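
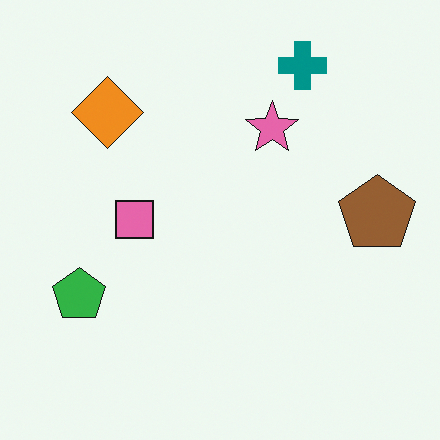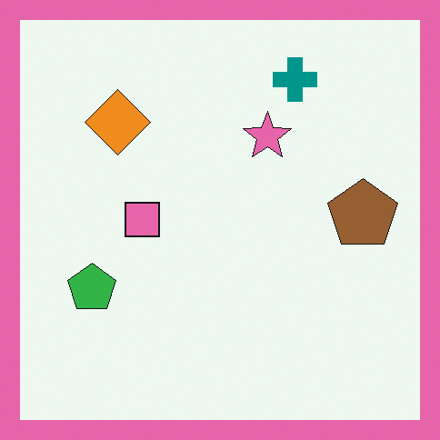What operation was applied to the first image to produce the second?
It was framed with a pink border.

A solid pink frame runs around the edge of the second image, with the content slightly shrunk inside it.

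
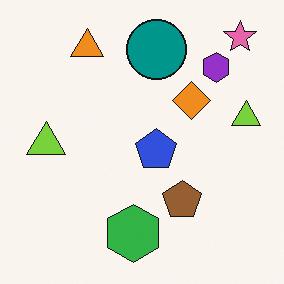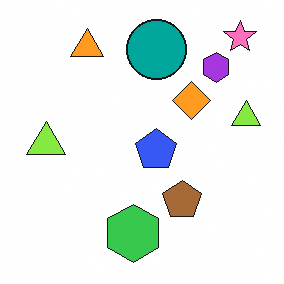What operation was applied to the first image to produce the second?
Brightened a little.

Every pixel — background and shapes alike — is uniformly brightened.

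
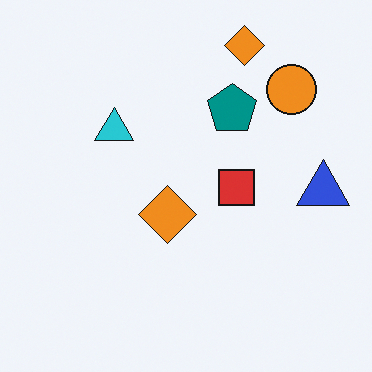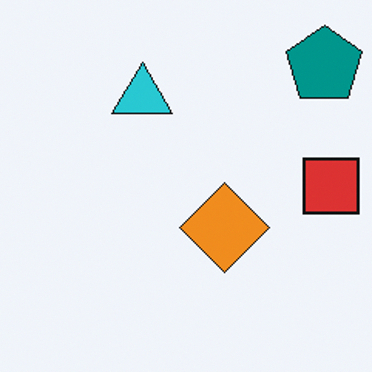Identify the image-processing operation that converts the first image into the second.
This is the original image cropped to a modestly smaller region and rescaled.

The visible shapes are larger and the field of view is narrower; shapes near the original edges may be partly or wholly outside the frame — a crop-and-rescale.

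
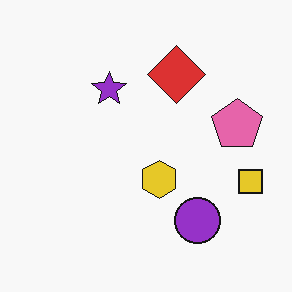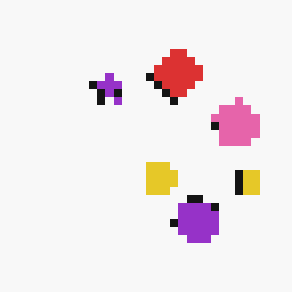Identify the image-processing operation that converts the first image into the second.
The transformation is: moderately pixelated.

Shapes are reduced to large square blocks; fine edges and outlines are lost — a downscale-then-upscale (mosaic) effect.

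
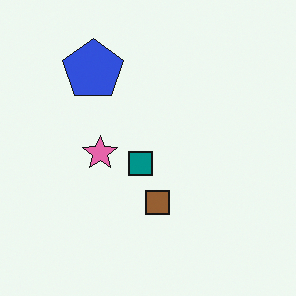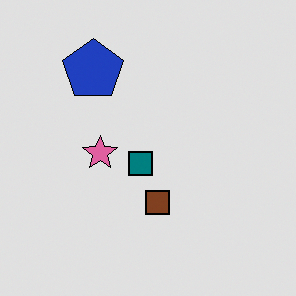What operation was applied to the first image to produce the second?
Posterized to a reduced palette.

Each flat color has snapped to a coarser quantized level — most visibly, the near-white background has dropped to a flat grey.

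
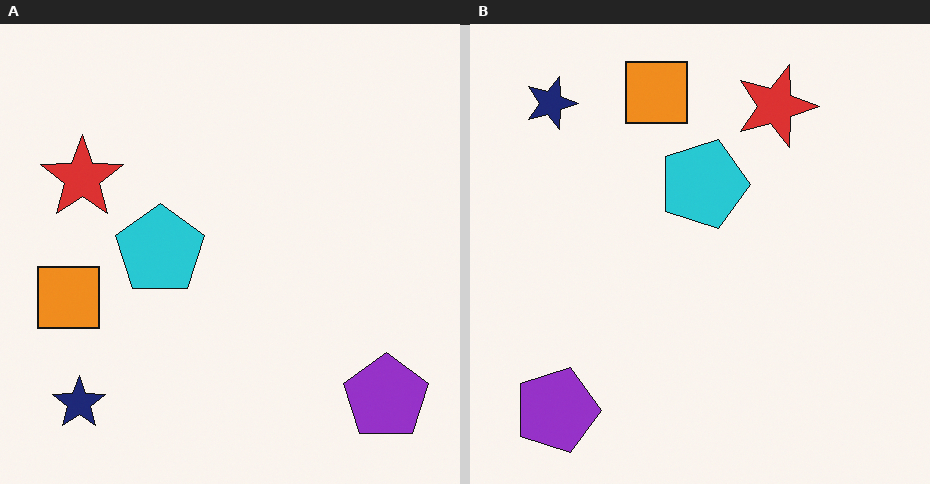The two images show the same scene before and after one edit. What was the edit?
This is the original image rotated 90° clockwise.

The navy star sits in the bottom-left of the left (A) image and the top-left of the right (B) — consistent with a whole-image 90° clockwise rotation.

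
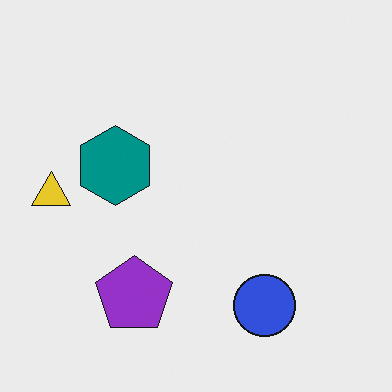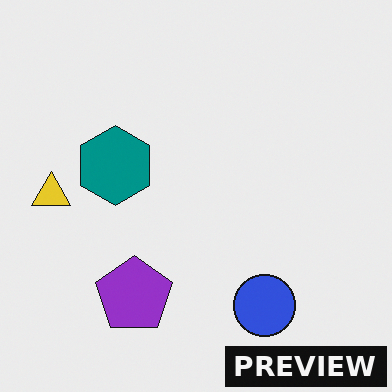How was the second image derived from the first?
The image was watermarked with the text "PREVIEW" in the lower-right corner.

A dark label reading "PREVIEW" appears in the lower-right corner.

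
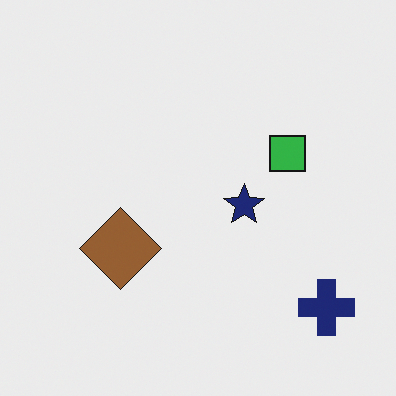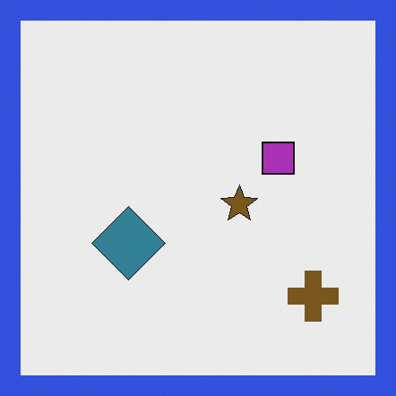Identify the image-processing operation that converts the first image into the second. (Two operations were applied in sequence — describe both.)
The transformation is: hue-shifted through roughly half the color wheel, then framed with a blue border.

Every shape's color has rotated by the same amount around the hue wheel — a uniform hue shift. A solid blue frame runs around the edge of the second image, with the content slightly shrunk inside it.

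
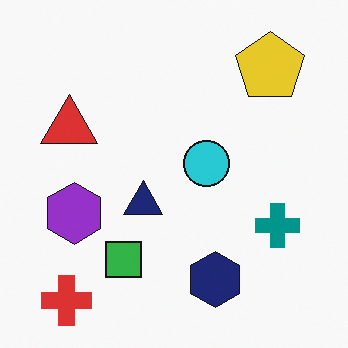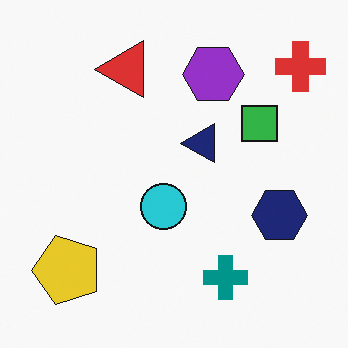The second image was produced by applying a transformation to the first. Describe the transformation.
The second image is the first transposed (reflected across the top-left ↔ bottom-right diagonal).

Shapes have swapped their row and column positions — what was in the top-right is now in the bottom-left — a diagonal reflection.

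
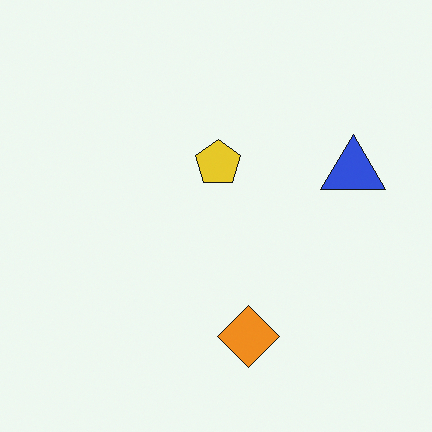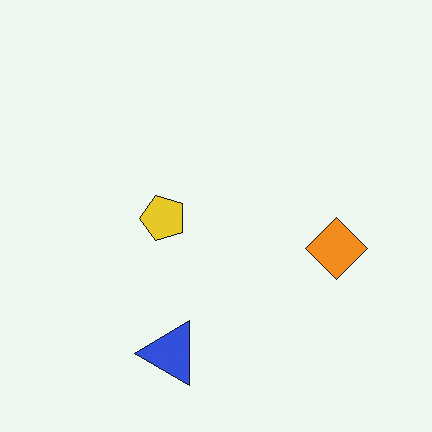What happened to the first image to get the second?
This is the original image transposed (reflected across the top-left ↔ bottom-right diagonal).

Shapes have swapped their row and column positions — what was in the top-right is now in the bottom-left — a diagonal reflection.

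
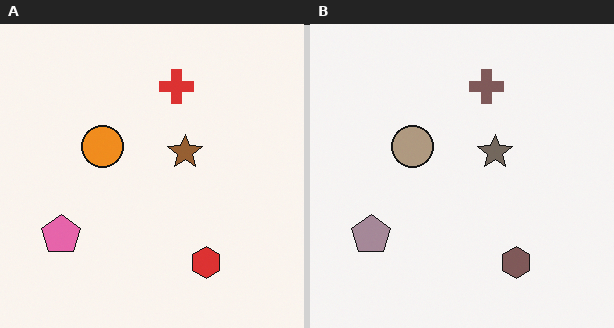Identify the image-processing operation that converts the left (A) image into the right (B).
The image was made much more muted (saturation change).

All colors are more muted and greyish — a global saturation change.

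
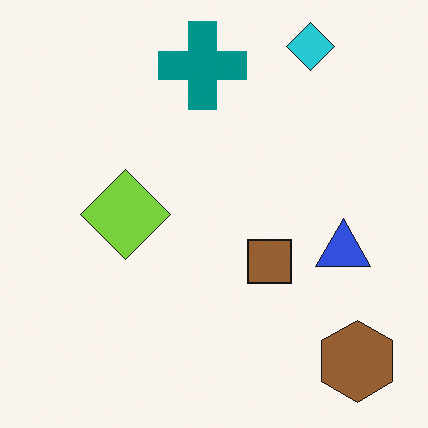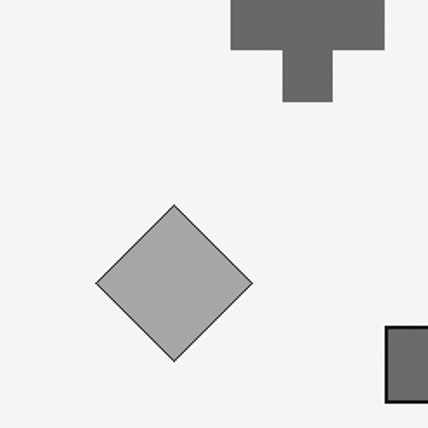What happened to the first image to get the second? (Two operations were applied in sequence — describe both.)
The image was converted to grayscale, then cropped tightly and scaled back up.

All color is removed — every shape is now a shade of grey. The visible shapes are larger and the field of view is narrower; shapes near the original edges may be partly or wholly outside the frame — a crop-and-rescale.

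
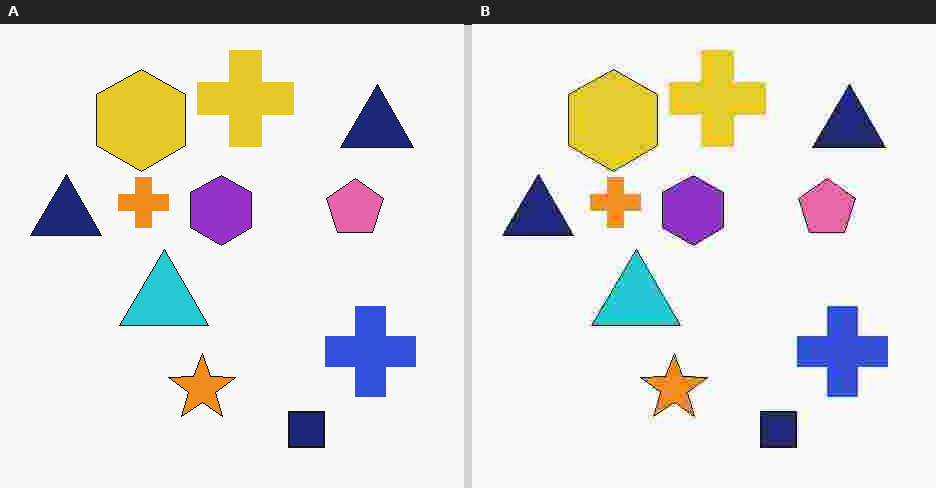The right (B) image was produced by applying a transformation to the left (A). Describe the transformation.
It was degraded with heavy JPEG compression.

Blocky 8×8 compression artifacts appear around shape edges and the flat background shows ringing — characteristic JPEG degradation.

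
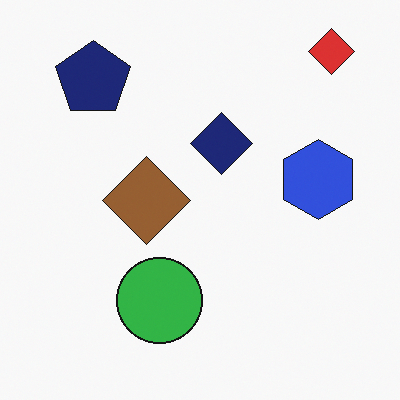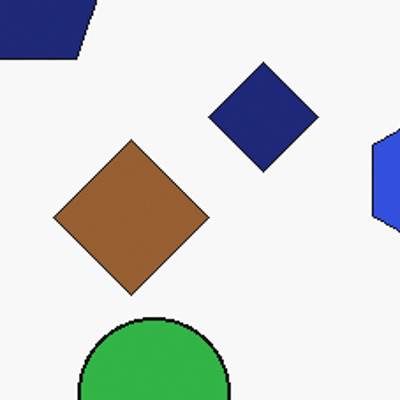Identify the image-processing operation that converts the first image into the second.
The second image is the first cropped to a noticeably smaller region and rescaled.

The visible shapes are larger and the field of view is narrower; shapes near the original edges may be partly or wholly outside the frame — a crop-and-rescale.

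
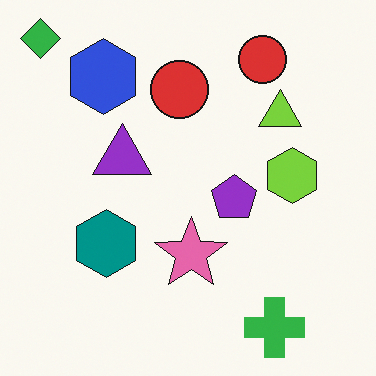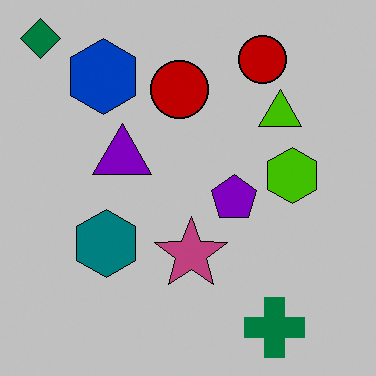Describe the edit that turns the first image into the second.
This is the original image aggressively posterized.

Each flat color has snapped to a coarser quantized level — most visibly, the near-white background has dropped to a flat grey.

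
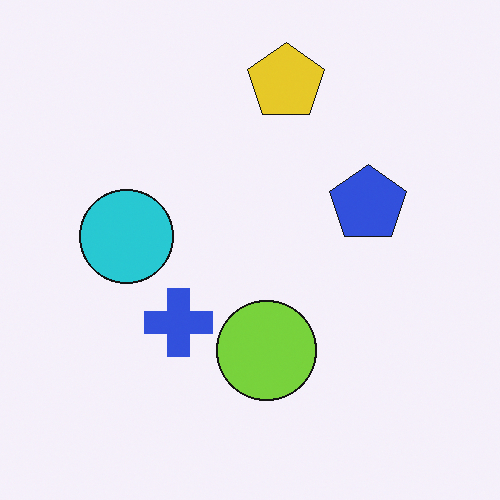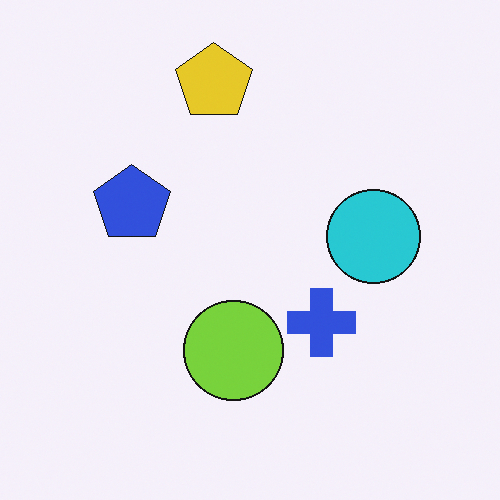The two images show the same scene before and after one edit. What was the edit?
It was flipped horizontally (left ↔ right).

The cyan circle is in the left of the first image and the right of the second — shapes on opposite sides of the vertical midline have swapped in a mirror flip.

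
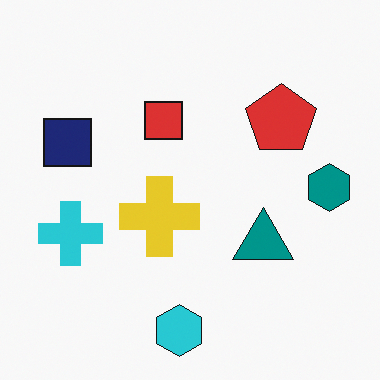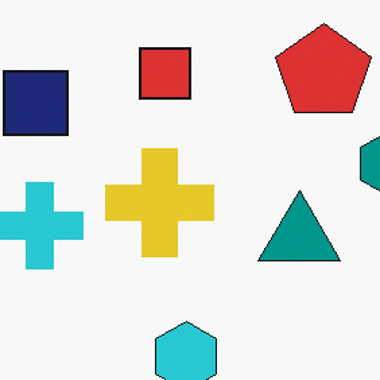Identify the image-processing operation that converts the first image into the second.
It was cropped to a modestly smaller region and rescaled.

The visible shapes are larger and the field of view is narrower; shapes near the original edges may be partly or wholly outside the frame — a crop-and-rescale.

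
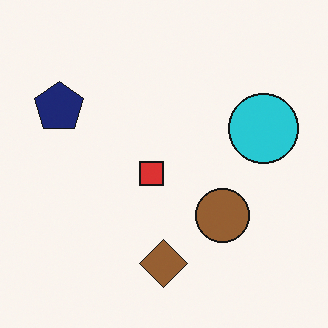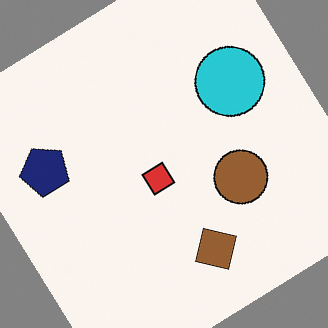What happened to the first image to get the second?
It was rotated counter-clockwise by a large amount — several tens of degrees.

Every shape is tilted by the same angle and the image corners show triangular fill wedges — a whole-image rotation by a non-right angle.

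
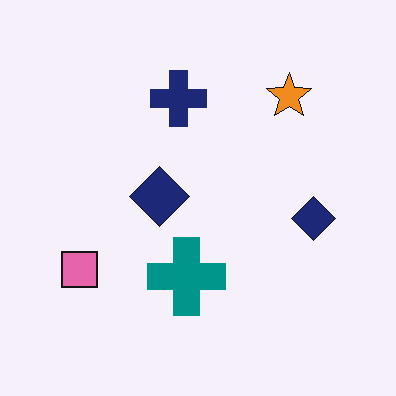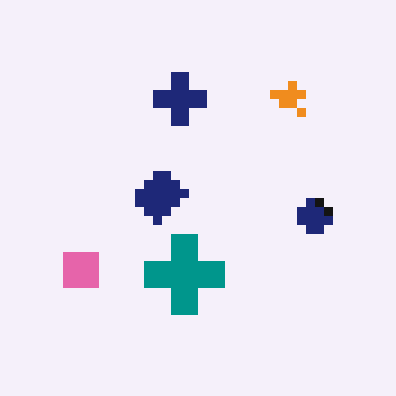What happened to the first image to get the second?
The transformation is: heavily pixelated into large blocks.

Shapes are reduced to large square blocks; fine edges and outlines are lost — a downscale-then-upscale (mosaic) effect.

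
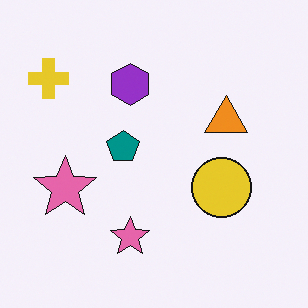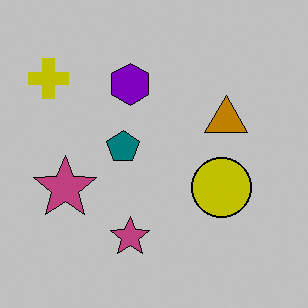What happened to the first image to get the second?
This is the original image aggressively posterized.

Each flat color has snapped to a coarser quantized level — most visibly, the near-white background has dropped to a flat grey.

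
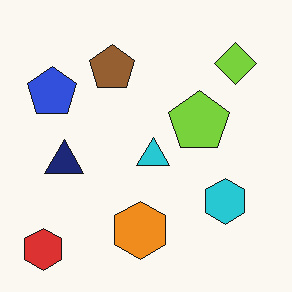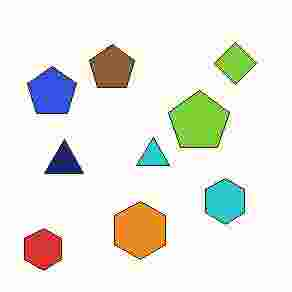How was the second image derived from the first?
This is the original image degraded with heavy JPEG compression.

Blocky 8×8 compression artifacts appear around shape edges and the flat background shows ringing — characteristic JPEG degradation.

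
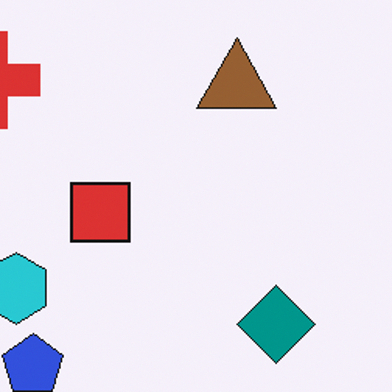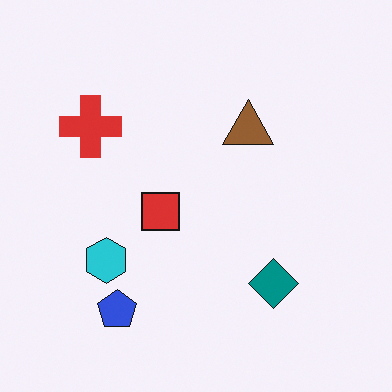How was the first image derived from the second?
It was cropped to a modestly smaller region and rescaled.

The visible shapes are larger and the field of view is narrower; shapes near the original edges may be partly or wholly outside the frame — a crop-and-rescale.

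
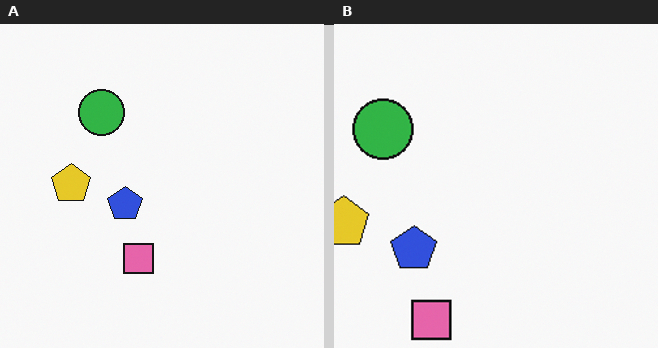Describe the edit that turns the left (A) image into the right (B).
It was cropped to a modestly smaller region and rescaled.

The visible shapes are larger and the field of view is narrower; shapes near the original edges may be partly or wholly outside the frame — a crop-and-rescale.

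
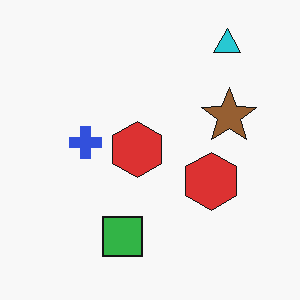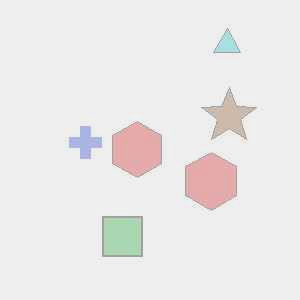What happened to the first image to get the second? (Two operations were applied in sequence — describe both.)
The image was heavily JPEG-compressed with obvious blocking artifacts, then washed out (contrast reduced).

Blocky 8×8 compression artifacts appear around shape edges and the flat background shows ringing — characteristic JPEG degradation. Tones are pushed toward mid-grey across the whole image — a global contrast change.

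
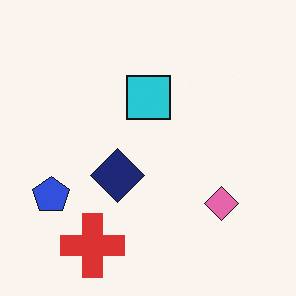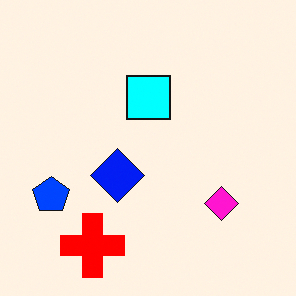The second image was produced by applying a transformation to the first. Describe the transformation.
Heavily oversaturated.

All colors are more vivid — a global saturation change.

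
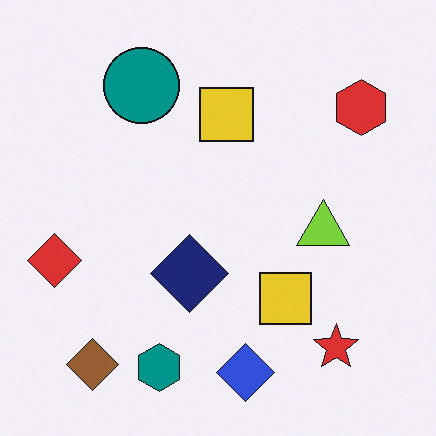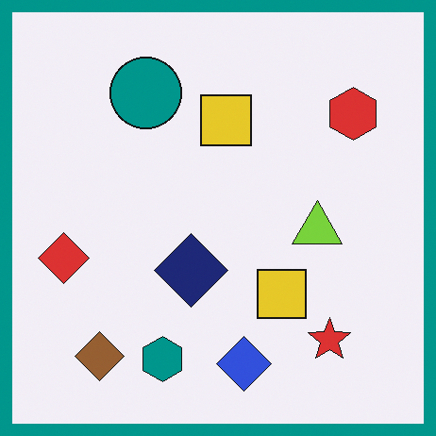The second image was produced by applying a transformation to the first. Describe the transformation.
The image was framed with a teal border.

A solid teal frame runs around the edge of the second image, with the content slightly shrunk inside it.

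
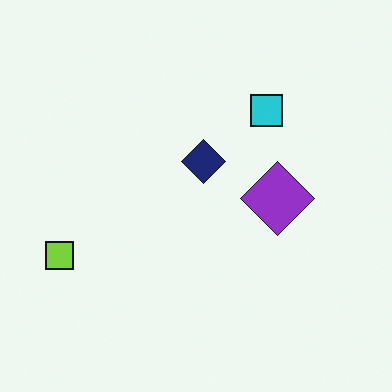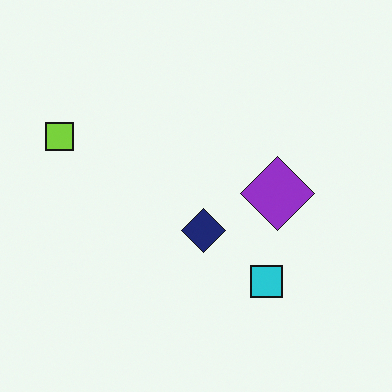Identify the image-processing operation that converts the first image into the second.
This is the original image flipped vertically (top ↔ bottom).

The cyan square is in the top-right of the first image and the bottom-right of the second — shapes on opposite sides of the horizontal midline have swapped in a mirror flip.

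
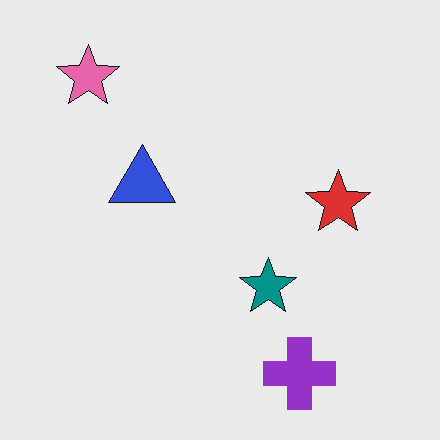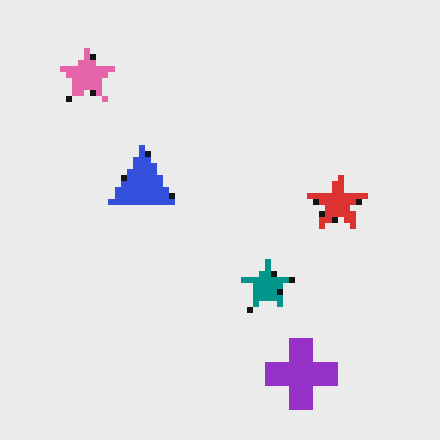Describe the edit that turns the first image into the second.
The image was pixelated into visible square blocks.

Shapes are reduced to large square blocks; fine edges and outlines are lost — a downscale-then-upscale (mosaic) effect.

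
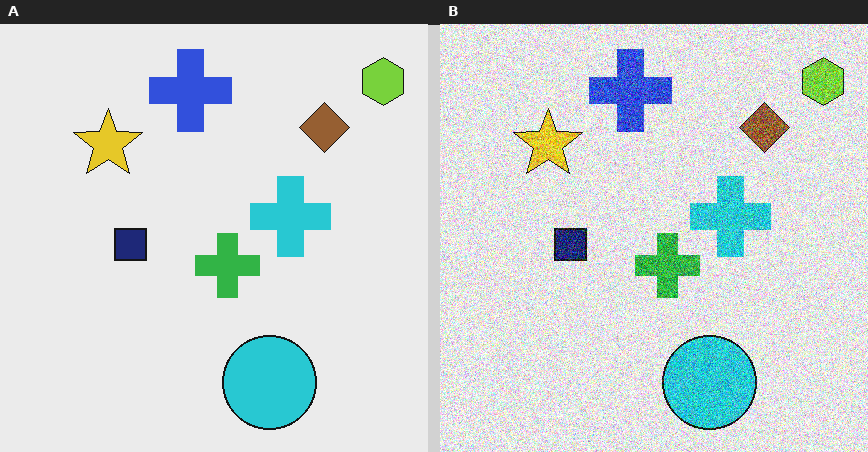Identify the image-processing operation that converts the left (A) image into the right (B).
The transformation is: degraded with a thick layer of grain.

Random speckle covers the whole image, including the flat background.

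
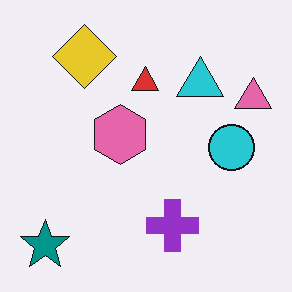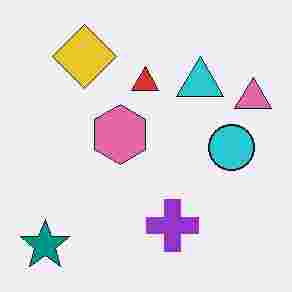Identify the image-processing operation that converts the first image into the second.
The transformation is: degraded with heavy JPEG compression.

Blocky 8×8 compression artifacts appear around shape edges and the flat background shows ringing — characteristic JPEG degradation.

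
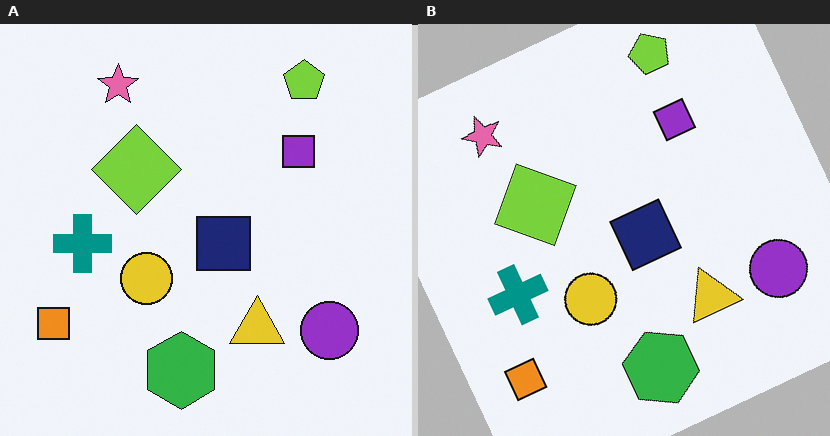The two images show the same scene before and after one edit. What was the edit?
This is the original image rotated counter-clockwise by a clearly visible amount.

Every shape is tilted by the same angle and the image corners show triangular fill wedges — a whole-image rotation by a non-right angle.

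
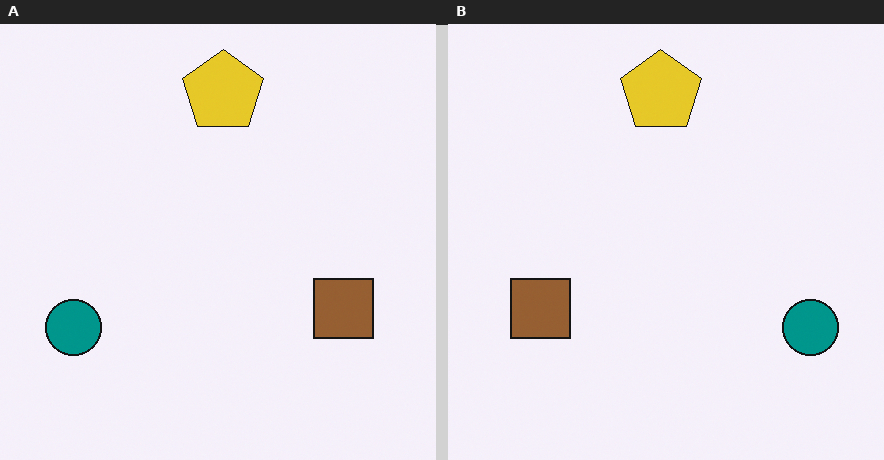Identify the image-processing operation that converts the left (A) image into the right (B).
Flipped horizontally (left ↔ right).

The teal circle is in the bottom-left of the left (A) image and the bottom-right of the right (B) — shapes on opposite sides of the vertical midline have swapped in a mirror flip.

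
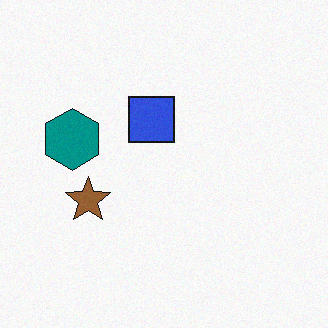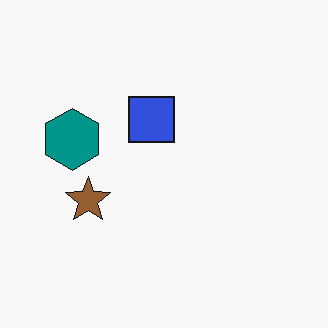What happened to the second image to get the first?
It was degraded with subtle gaussian noise.

Random speckle covers the whole image, including the flat background.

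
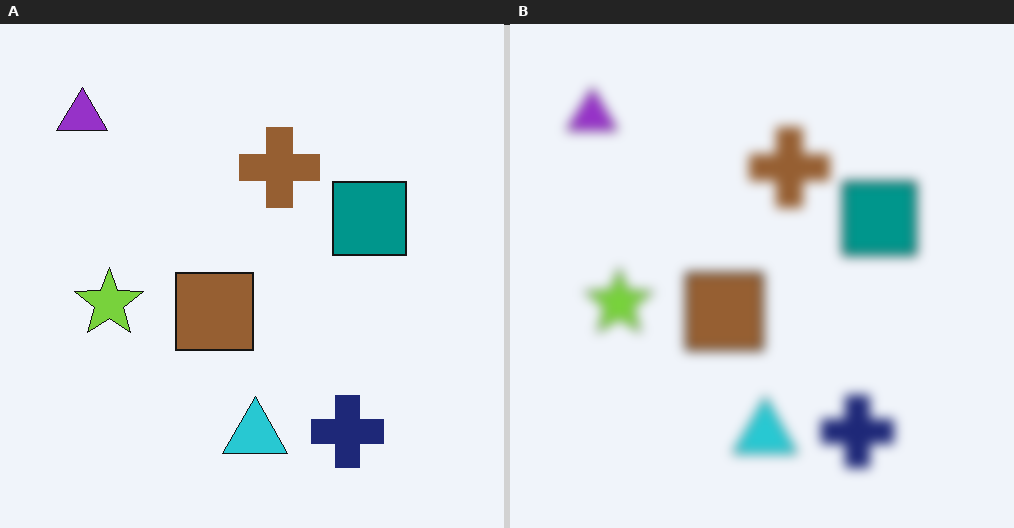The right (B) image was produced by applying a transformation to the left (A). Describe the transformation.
The right (B) image is the left (A) strongly gaussian-blurred.

Shape edges and outlines are uniformly softened across the whole image.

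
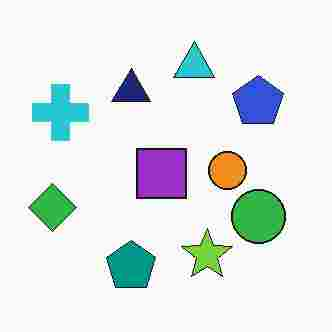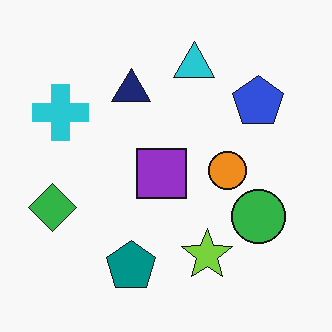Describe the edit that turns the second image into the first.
This is the original image degraded with heavy JPEG compression.

Blocky 8×8 compression artifacts appear around shape edges and the flat background shows ringing — characteristic JPEG degradation.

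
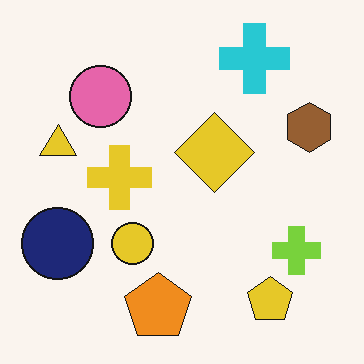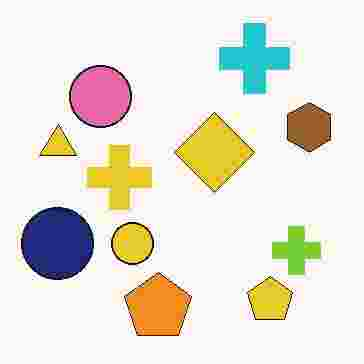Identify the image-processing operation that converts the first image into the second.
This is the original image heavily JPEG-compressed with obvious blocking artifacts.

Blocky 8×8 compression artifacts appear around shape edges and the flat background shows ringing — characteristic JPEG degradation.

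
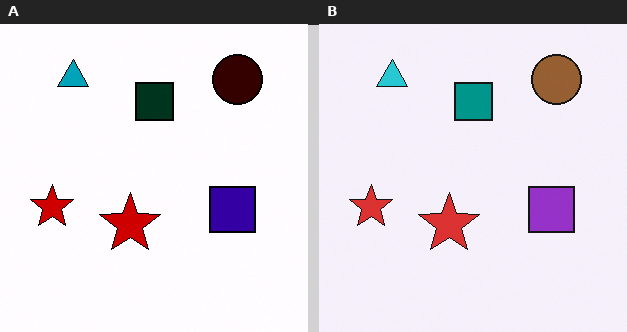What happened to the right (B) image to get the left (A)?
This is the original image boosted in contrast.

Tones are pushed away from mid-grey across the whole image — a global contrast change.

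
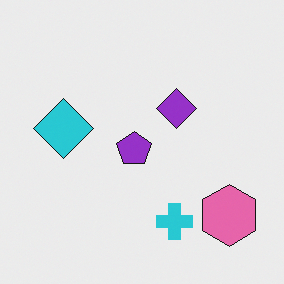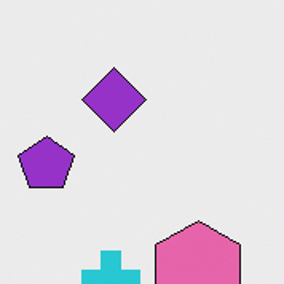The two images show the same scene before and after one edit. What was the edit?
Cropped slightly and scaled back up.

The visible shapes are larger and the field of view is narrower; shapes near the original edges may be partly or wholly outside the frame — a crop-and-rescale.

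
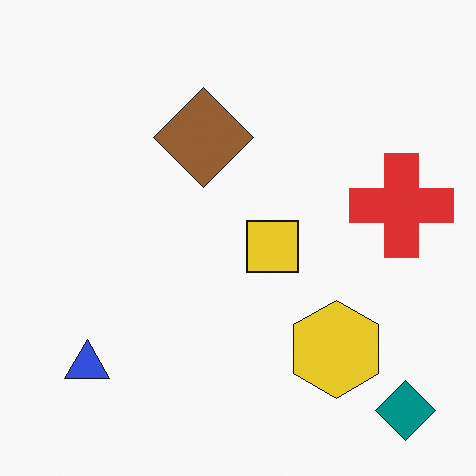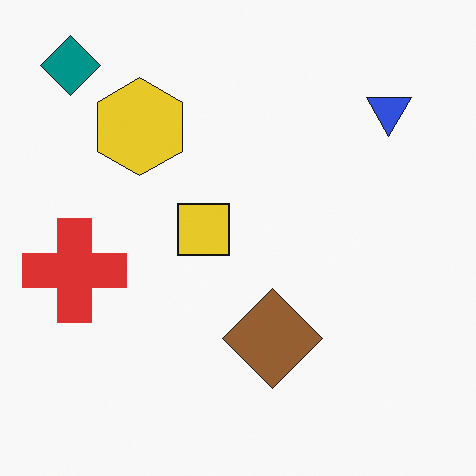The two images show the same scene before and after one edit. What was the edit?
It was rotated 180°.

The teal diamond sits in the bottom-right of the first image and the top-left of the second — consistent with a whole-image 180° rotation.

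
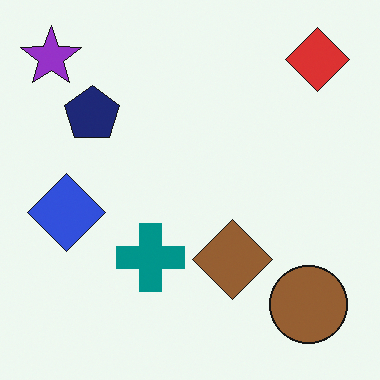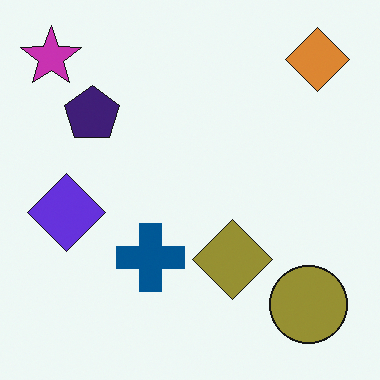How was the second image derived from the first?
It was hue-shifted slightly.

Every shape's color has rotated by the same amount around the hue wheel — a uniform hue shift.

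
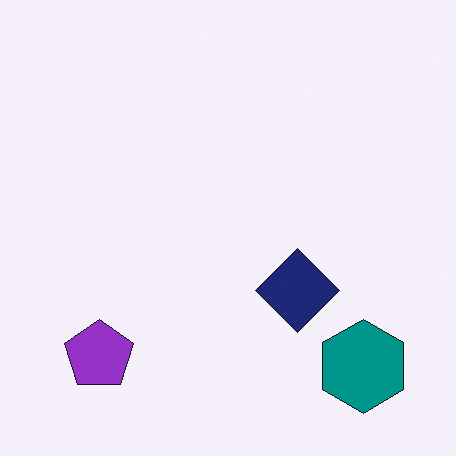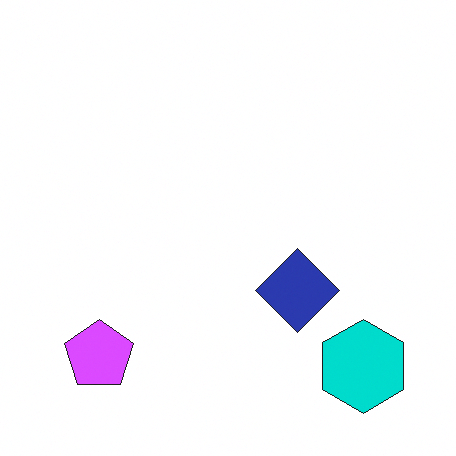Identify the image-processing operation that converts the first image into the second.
It was substantially brightened.

Every pixel — background and shapes alike — is uniformly brightened.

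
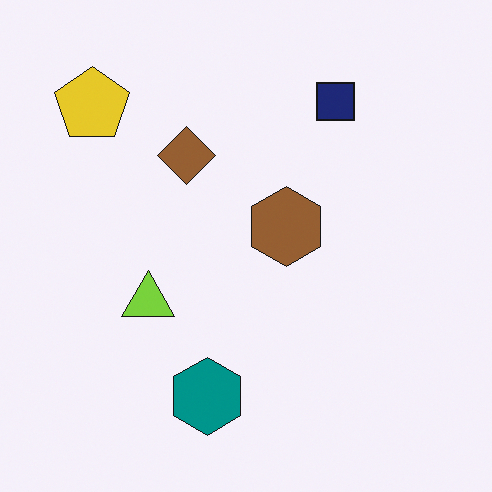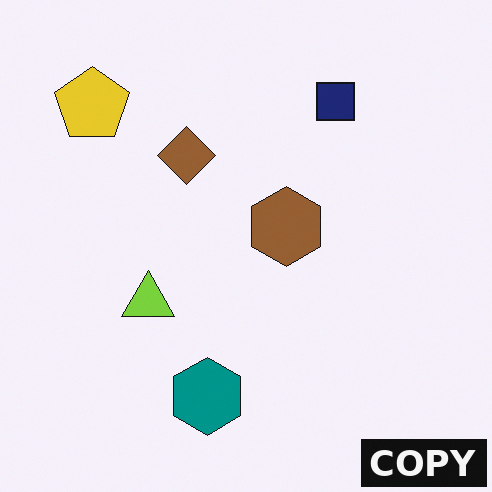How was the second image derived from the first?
The image was watermarked with the text "COPY" in the lower-right corner.

A dark label reading "COPY" appears in the lower-right corner.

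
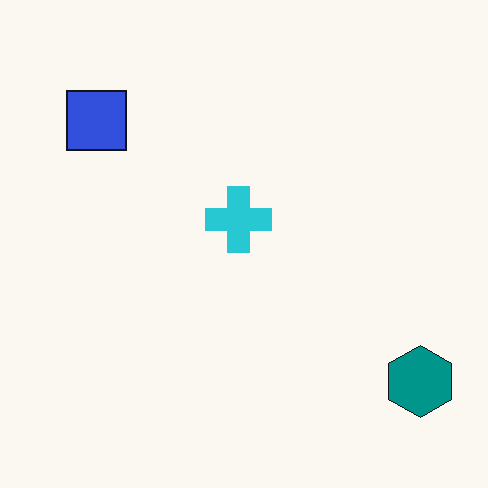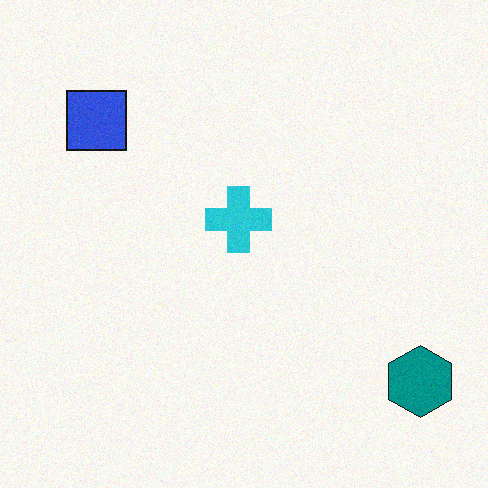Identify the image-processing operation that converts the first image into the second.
This is the original image degraded with light additive noise.

Random speckle covers the whole image, including the flat background.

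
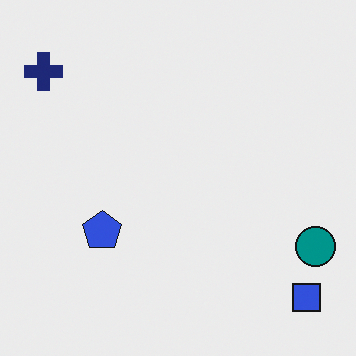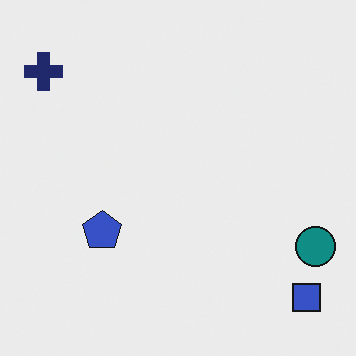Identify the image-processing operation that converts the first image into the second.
The second image is the first slightly desaturated.

All colors are more muted and greyish — a global saturation change.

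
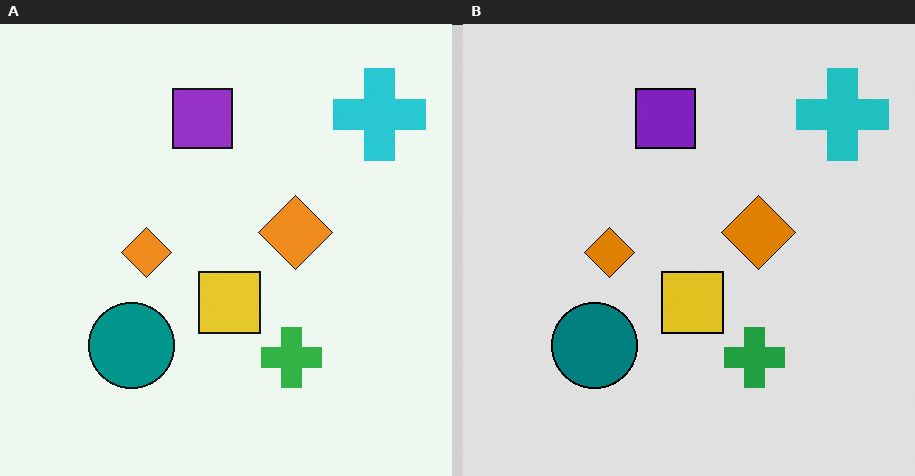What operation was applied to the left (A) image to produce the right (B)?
This is the original image posterized to a reduced palette.

Each flat color has snapped to a coarser quantized level — most visibly, the near-white background has dropped to a flat grey.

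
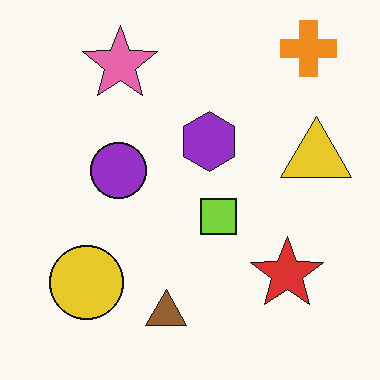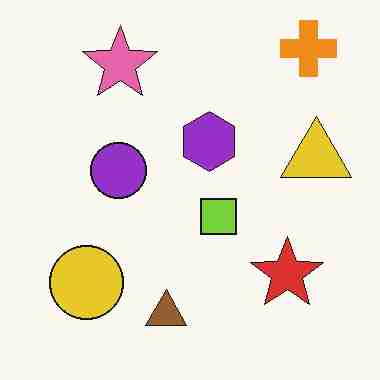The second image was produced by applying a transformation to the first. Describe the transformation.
This is the original image degraded with heavy JPEG compression.

Blocky 8×8 compression artifacts appear around shape edges and the flat background shows ringing — characteristic JPEG degradation.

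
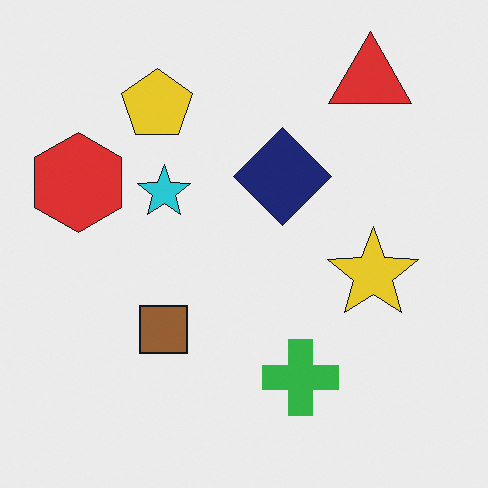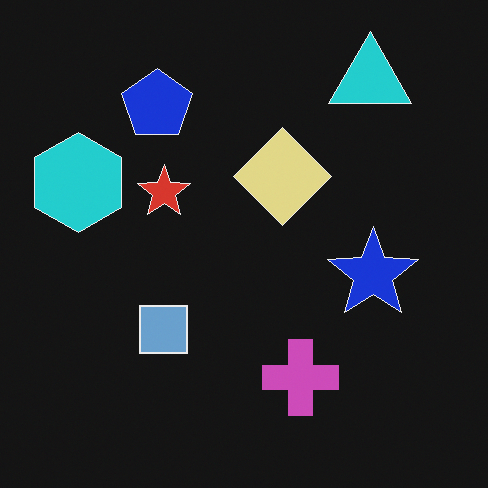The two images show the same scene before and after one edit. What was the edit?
The second image is the first color-inverted (negative).

The light background has become dark and every shape's color is its complement — a photographic negative.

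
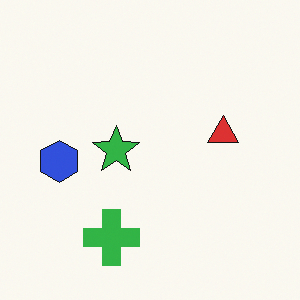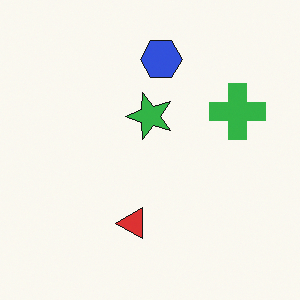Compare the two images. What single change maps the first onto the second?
The second image is the first transposed (reflected across the top-left ↔ bottom-right diagonal).

Shapes have swapped their row and column positions — what was in the top-right is now in the bottom-left — a diagonal reflection.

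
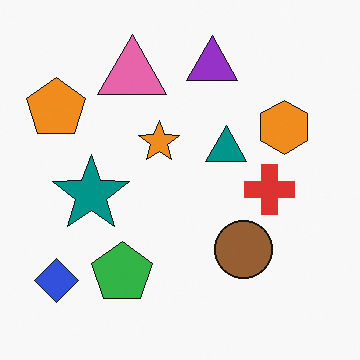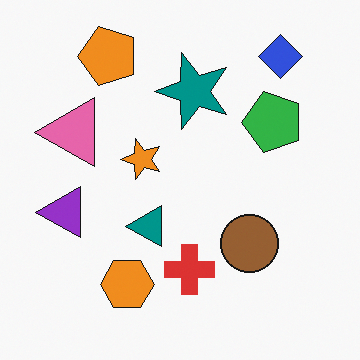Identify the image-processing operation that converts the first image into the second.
This is the original image transposed (reflected across the top-left ↔ bottom-right diagonal).

Shapes have swapped their row and column positions — what was in the top-right is now in the bottom-left — a diagonal reflection.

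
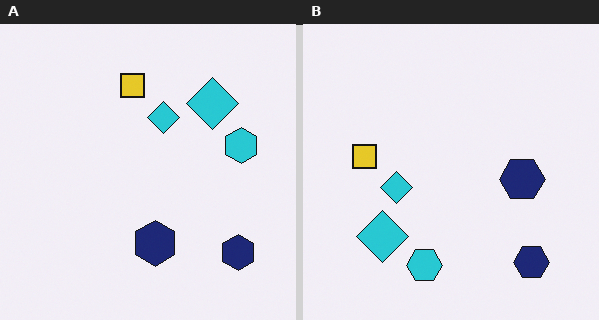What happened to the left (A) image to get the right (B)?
The transformation is: transposed (reflected across the top-left ↔ bottom-right diagonal).

Shapes have swapped their row and column positions — what was in the top-right is now in the bottom-left — a diagonal reflection.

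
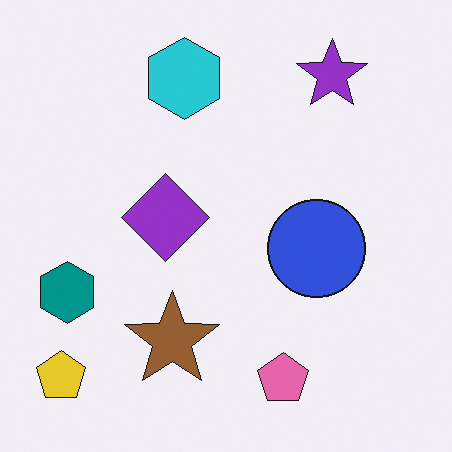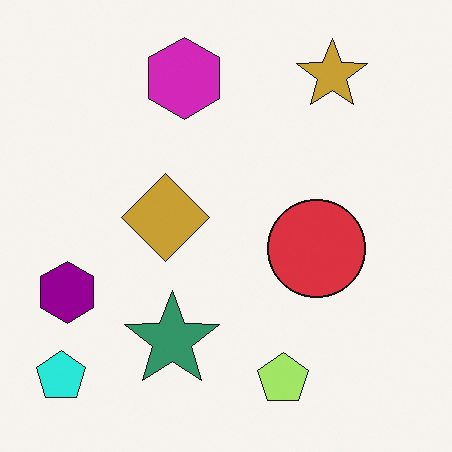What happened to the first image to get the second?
The second image is the first hue-shifted by a moderate amount.

Every shape's color has rotated by the same amount around the hue wheel — a uniform hue shift.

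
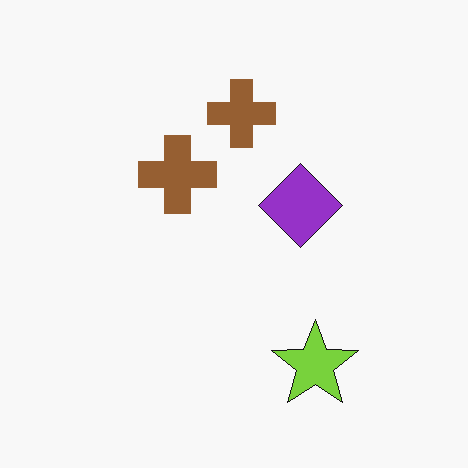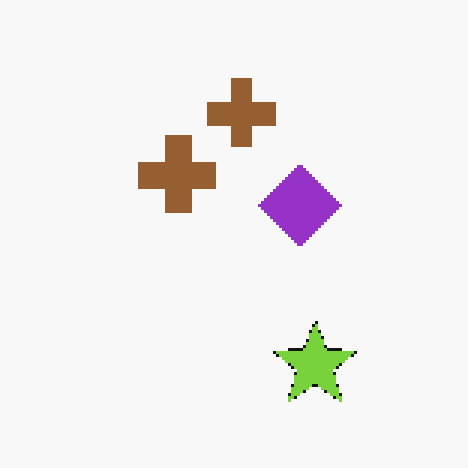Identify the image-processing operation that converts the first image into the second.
The image was lightly pixelated (a mild mosaic effect).

Shapes are reduced to large square blocks; fine edges and outlines are lost — a downscale-then-upscale (mosaic) effect.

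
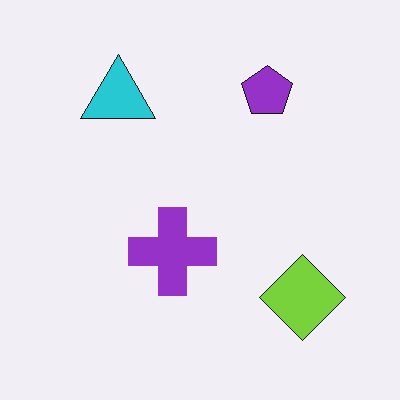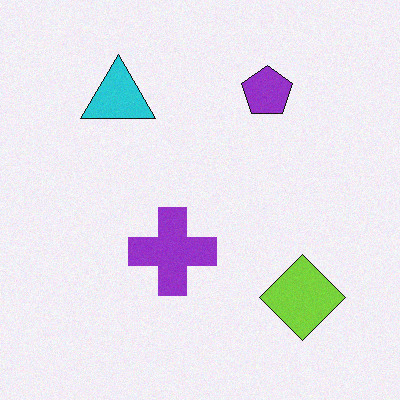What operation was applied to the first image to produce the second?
The image was degraded with a light layer of grain.

Random speckle covers the whole image, including the flat background.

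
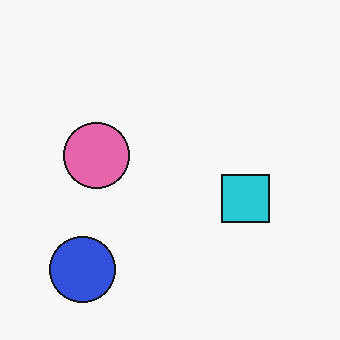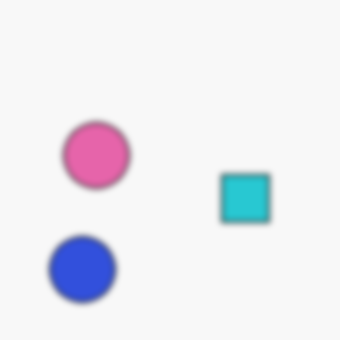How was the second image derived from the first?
Moderately blurred.

Shape edges and outlines are uniformly softened across the whole image.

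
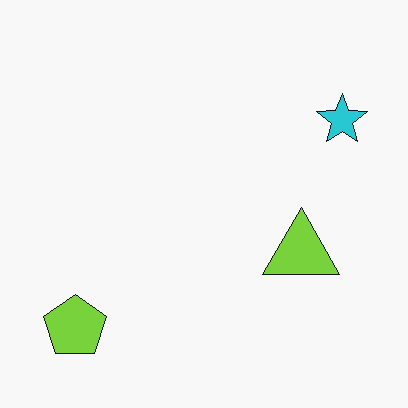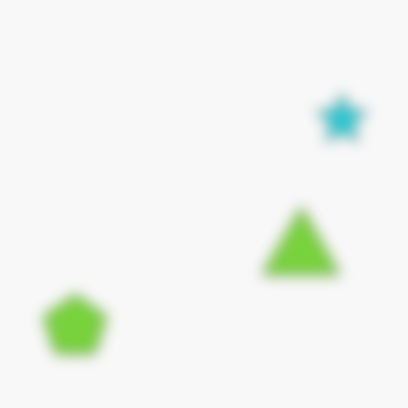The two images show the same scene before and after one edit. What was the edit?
The transformation is: heavily blurred.

Shape edges and outlines are uniformly softened across the whole image.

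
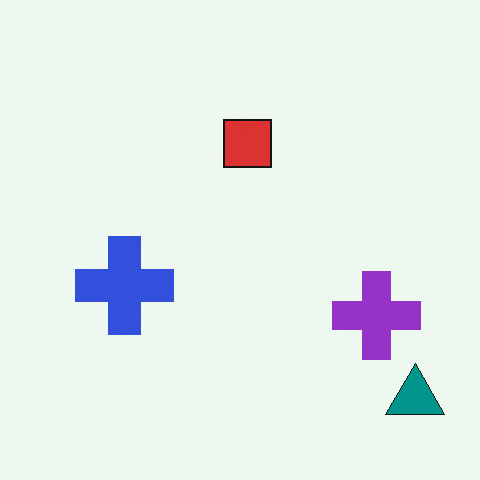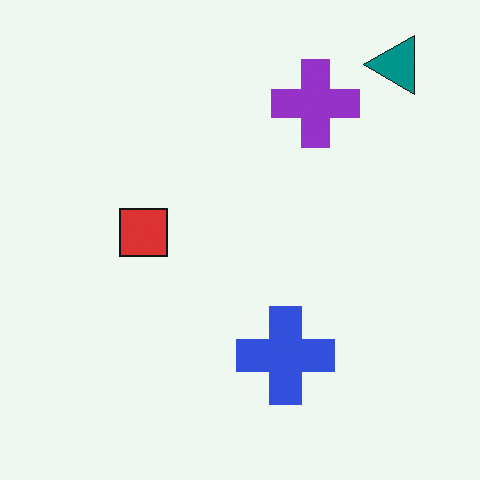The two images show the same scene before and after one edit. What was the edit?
This is the original image rotated 90° counter-clockwise.

The teal triangle sits in the bottom-right of the first image and the top-right of the second — consistent with a whole-image 90° counter-clockwise rotation.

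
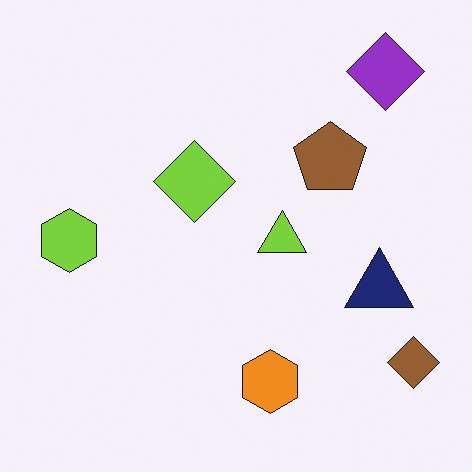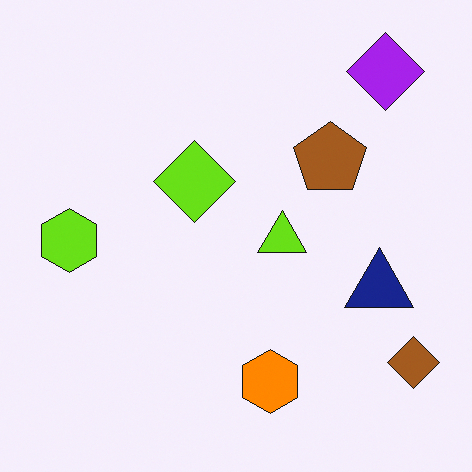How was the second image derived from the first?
The image was slightly oversaturated.

All colors are more vivid — a global saturation change.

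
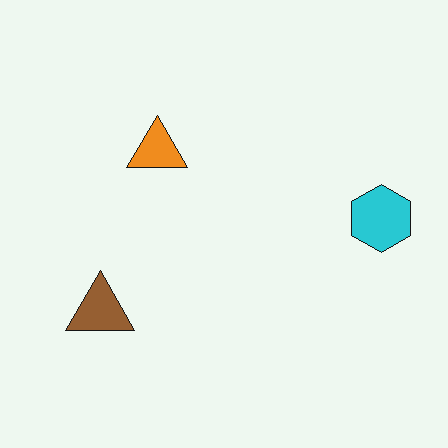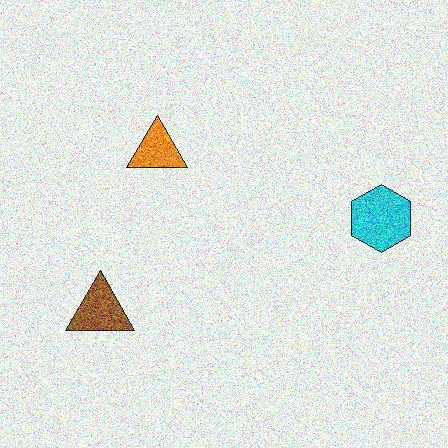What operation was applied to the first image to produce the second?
The image was degraded with heavy additive noise.

Random speckle covers the whole image, including the flat background.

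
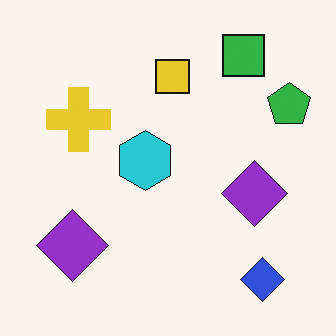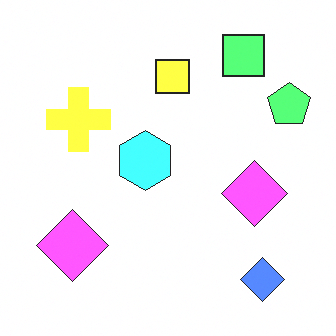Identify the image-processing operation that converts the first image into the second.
The transformation is: noticeably brightened.

Every pixel — background and shapes alike — is uniformly brightened.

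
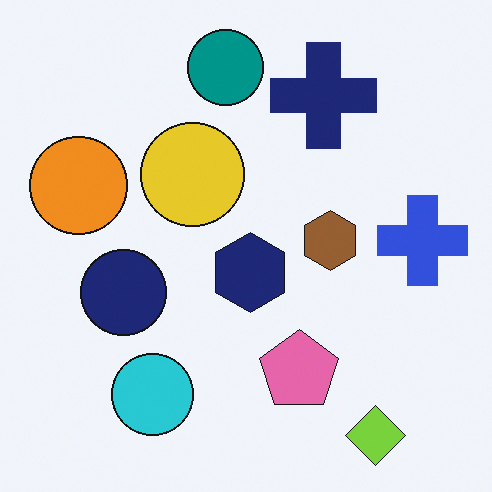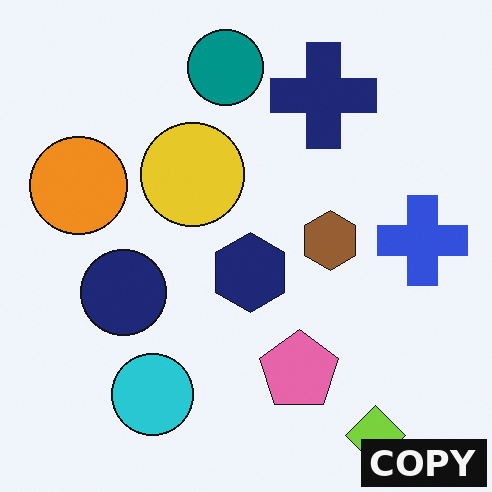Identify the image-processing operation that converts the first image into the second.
The second image is the first watermarked with the text "COPY" in the lower-right corner.

A dark label reading "COPY" appears in the lower-right corner.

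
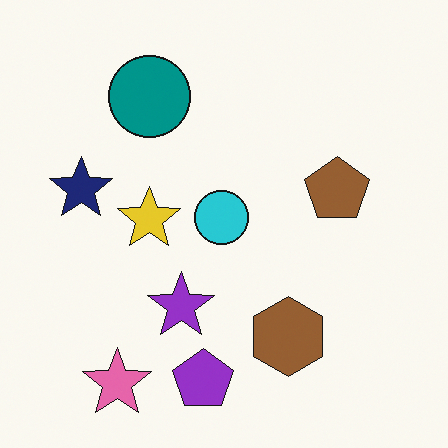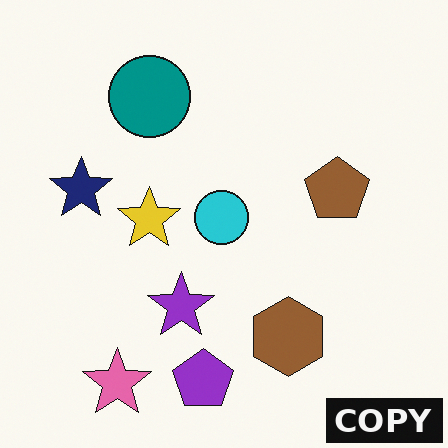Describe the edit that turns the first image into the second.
It was watermarked with the text "COPY" in the lower-right corner.

A dark label reading "COPY" appears in the lower-right corner.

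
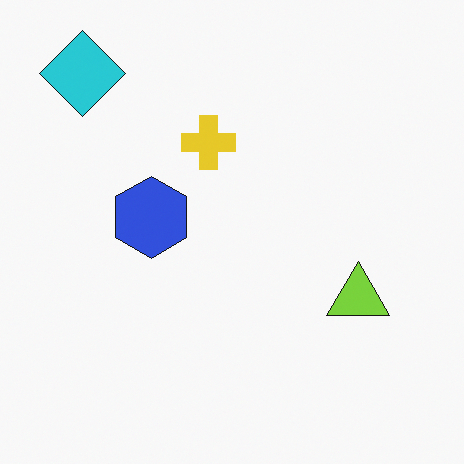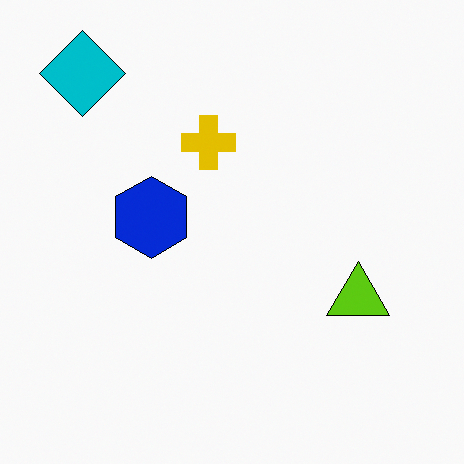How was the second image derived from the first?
This is the original image given slightly increased contrast.

Tones are pushed away from mid-grey across the whole image — a global contrast change.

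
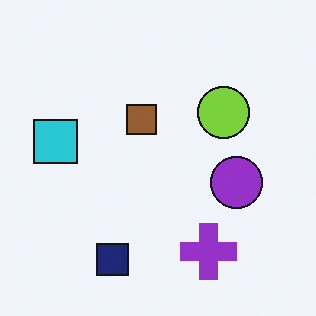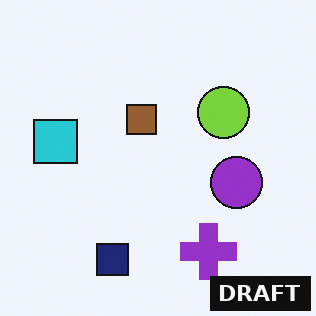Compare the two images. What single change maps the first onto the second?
The second image is the first watermarked with the text "DRAFT" in the lower-right corner.

A dark label reading "DRAFT" appears in the lower-right corner.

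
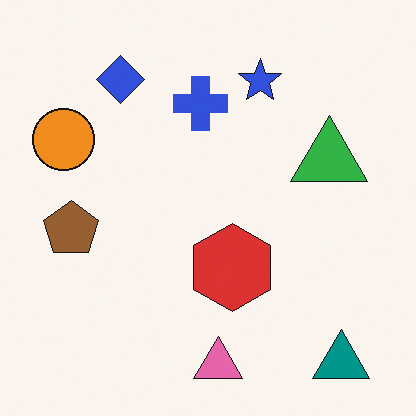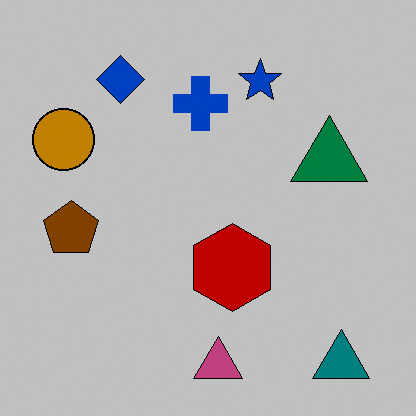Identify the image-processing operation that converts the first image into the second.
The transformation is: aggressively posterized.

Each flat color has snapped to a coarser quantized level — most visibly, the near-white background has dropped to a flat grey.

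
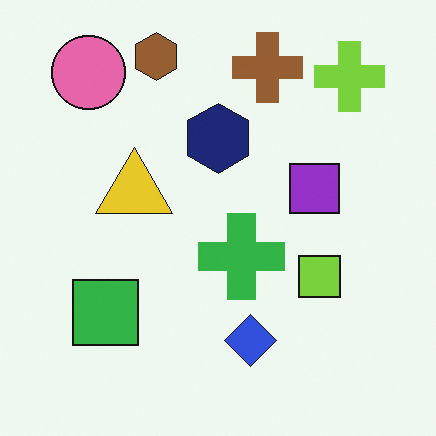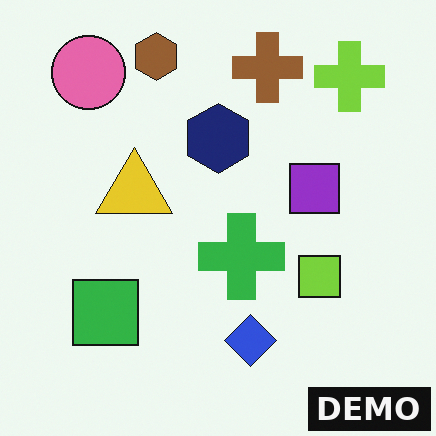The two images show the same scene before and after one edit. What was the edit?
The second image is the first watermarked with the text "DEMO" in the lower-right corner.

A dark label reading "DEMO" appears in the lower-right corner.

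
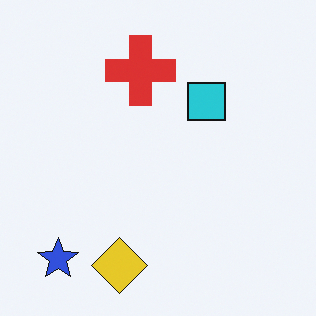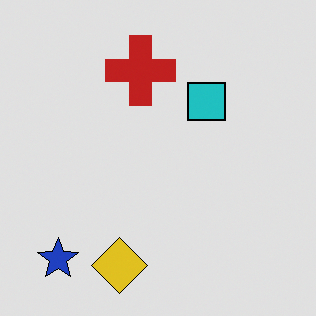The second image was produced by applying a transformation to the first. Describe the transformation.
The second image is the first moderately posterized.

Each flat color has snapped to a coarser quantized level — most visibly, the near-white background has dropped to a flat grey.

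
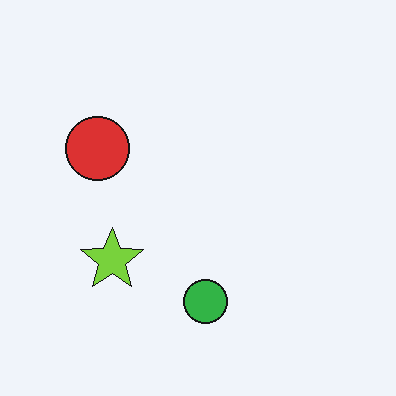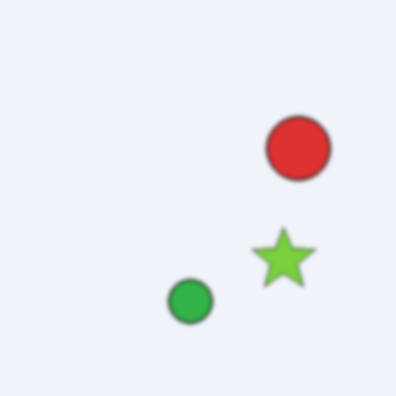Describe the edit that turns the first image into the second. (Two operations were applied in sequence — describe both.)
The second image is the first flipped horizontally (left ↔ right), then slightly softened.

The red circle is in the left of the first image and the right of the second — shapes on opposite sides of the vertical midline have swapped in a mirror flip. Shape edges and outlines are uniformly softened across the whole image.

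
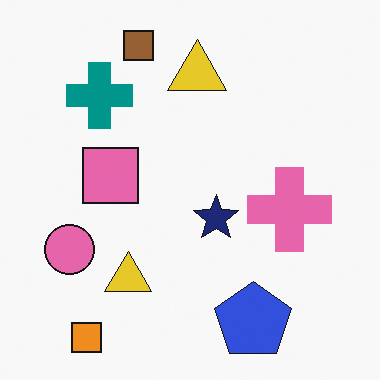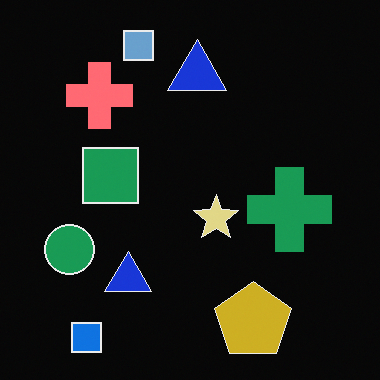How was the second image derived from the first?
The image was color-inverted (negative).

The light background has become dark and every shape's color is its complement — a photographic negative.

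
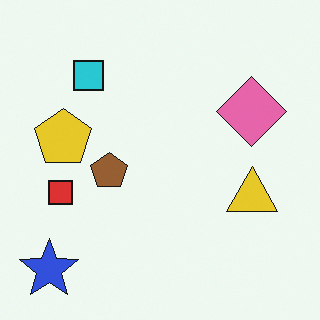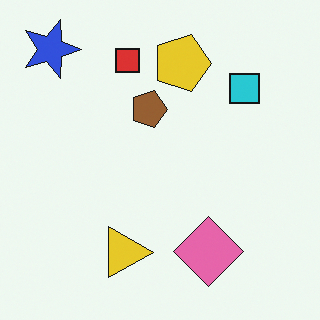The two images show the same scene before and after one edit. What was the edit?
It was rotated 90° clockwise.

The blue star sits in the bottom-left of the first image and the top-left of the second — consistent with a whole-image 90° clockwise rotation.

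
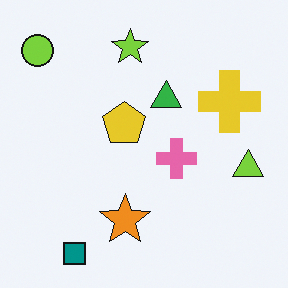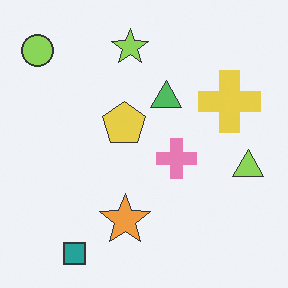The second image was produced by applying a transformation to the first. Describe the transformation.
Given slightly reduced contrast.

Tones are pushed toward mid-grey across the whole image — a global contrast change.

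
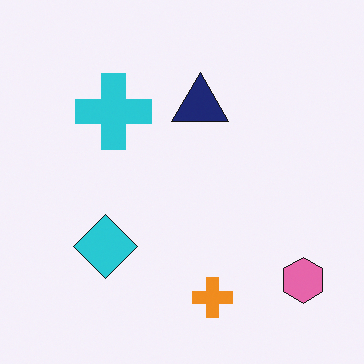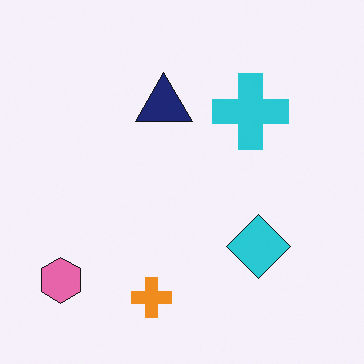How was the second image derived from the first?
It was flipped horizontally (left ↔ right).

The pink hexagon is in the bottom-right of the first image and the bottom-left of the second — shapes on opposite sides of the vertical midline have swapped in a mirror flip.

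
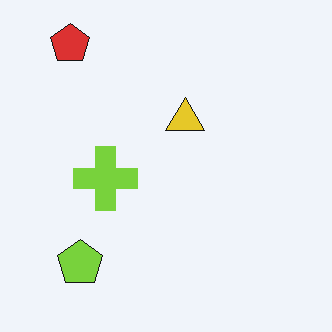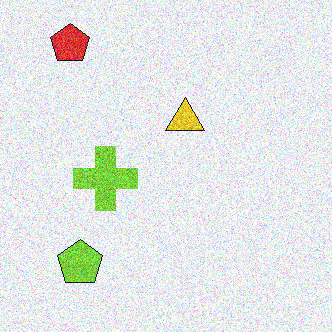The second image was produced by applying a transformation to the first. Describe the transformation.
Degraded with strong gaussian noise.

Random speckle covers the whole image, including the flat background.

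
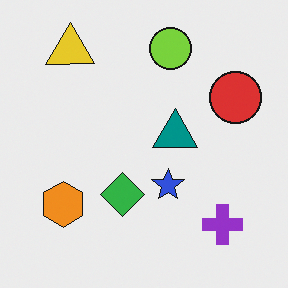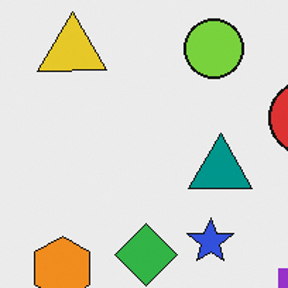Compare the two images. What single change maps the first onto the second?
This is the original image cropped to a modestly smaller region and rescaled.

The visible shapes are larger and the field of view is narrower; shapes near the original edges may be partly or wholly outside the frame — a crop-and-rescale.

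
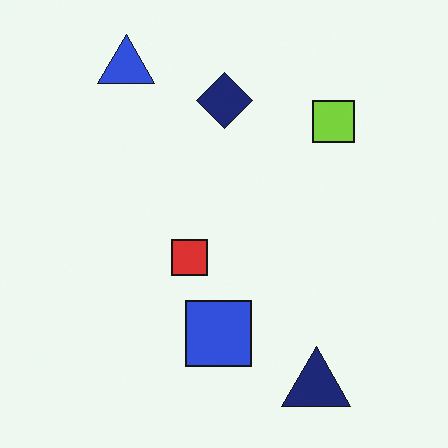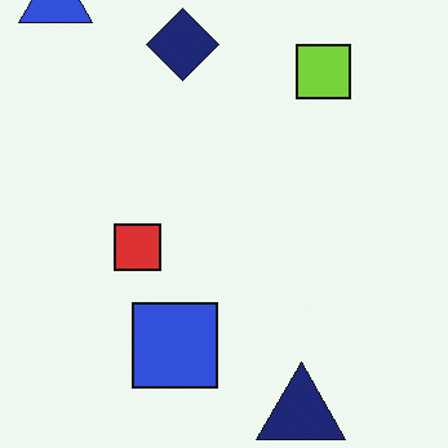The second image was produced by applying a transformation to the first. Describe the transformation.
The second image is the first cropped slightly and scaled back up.

The visible shapes are larger and the field of view is narrower; shapes near the original edges may be partly or wholly outside the frame — a crop-and-rescale.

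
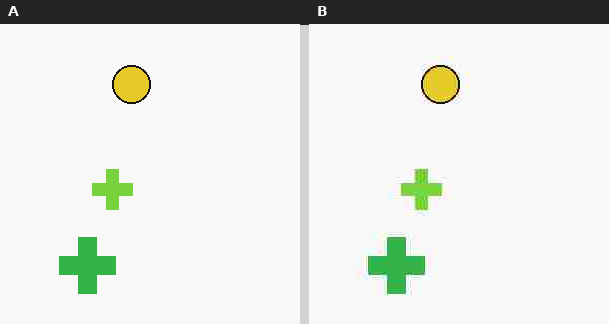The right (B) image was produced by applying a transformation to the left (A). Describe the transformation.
It was degraded with heavy JPEG compression.

Blocky 8×8 compression artifacts appear around shape edges and the flat background shows ringing — characteristic JPEG degradation.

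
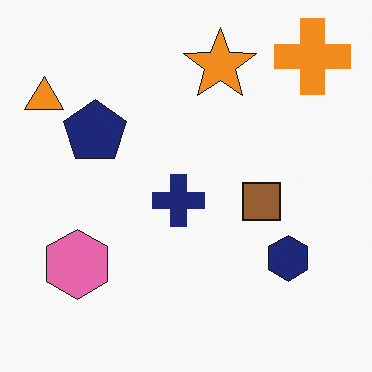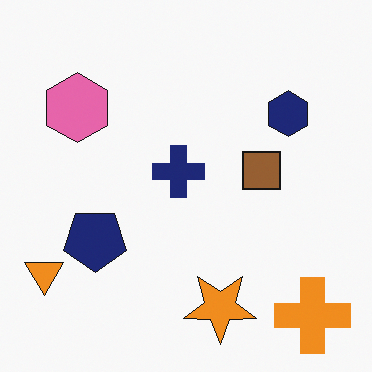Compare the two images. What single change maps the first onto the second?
The transformation is: flipped vertically (top ↔ bottom).

The orange cross is in the top-right of the first image and the bottom-right of the second — shapes on opposite sides of the horizontal midline have swapped in a mirror flip.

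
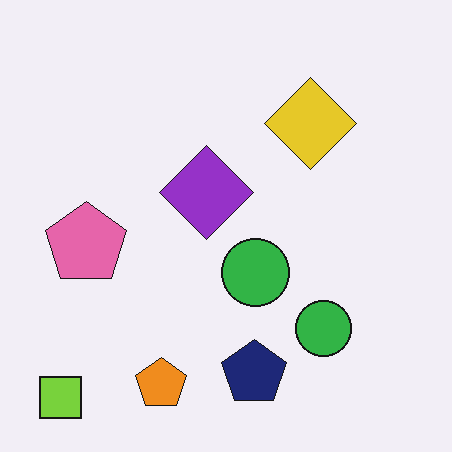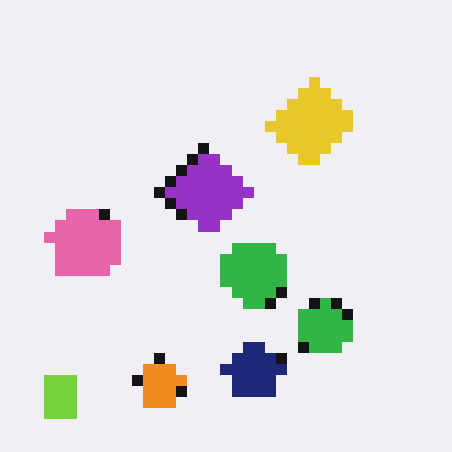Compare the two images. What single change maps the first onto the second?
It was coarsely pixelated.

Shapes are reduced to large square blocks; fine edges and outlines are lost — a downscale-then-upscale (mosaic) effect.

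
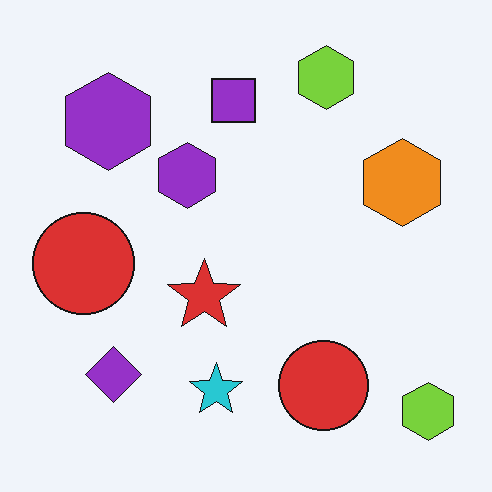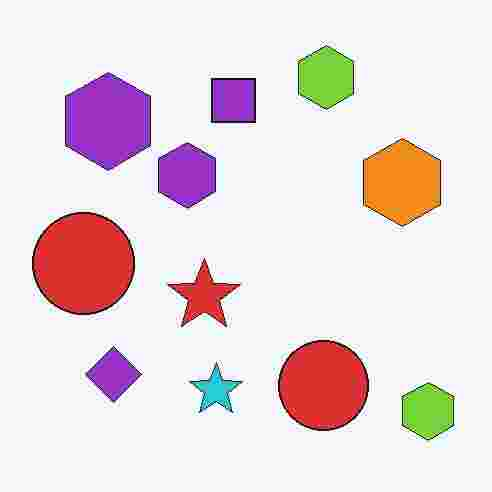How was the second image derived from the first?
The image was heavily JPEG-compressed with obvious blocking artifacts.

Blocky 8×8 compression artifacts appear around shape edges and the flat background shows ringing — characteristic JPEG degradation.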